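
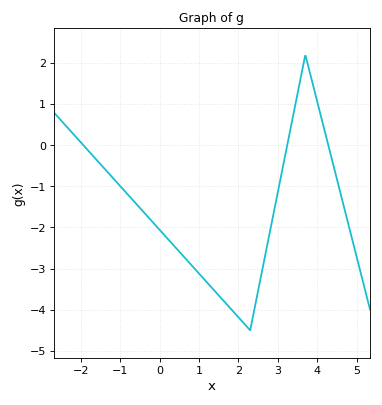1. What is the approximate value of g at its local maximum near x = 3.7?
2.2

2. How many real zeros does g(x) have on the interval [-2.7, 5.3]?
3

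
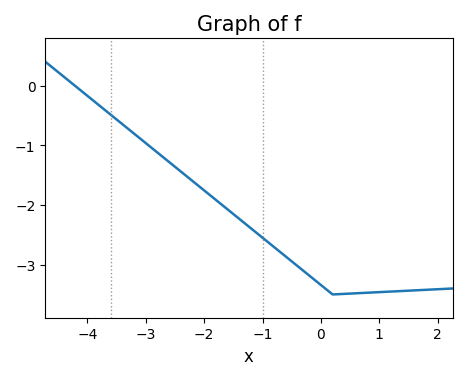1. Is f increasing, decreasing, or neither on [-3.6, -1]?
decreasing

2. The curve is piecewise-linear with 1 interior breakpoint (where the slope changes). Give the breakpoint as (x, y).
(0.2, -3.5)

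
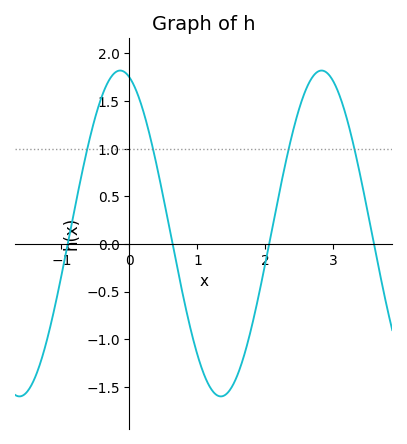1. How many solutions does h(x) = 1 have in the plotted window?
4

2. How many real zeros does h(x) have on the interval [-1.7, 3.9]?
4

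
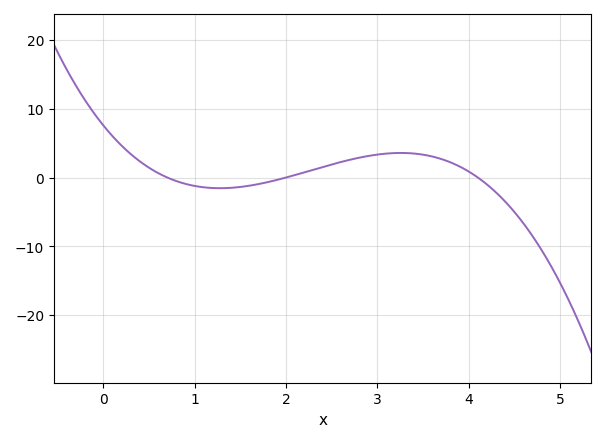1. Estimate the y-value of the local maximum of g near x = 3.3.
3.58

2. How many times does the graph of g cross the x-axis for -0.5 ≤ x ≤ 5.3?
3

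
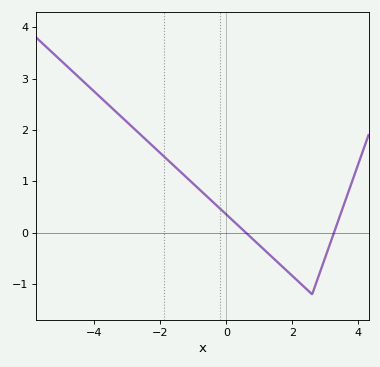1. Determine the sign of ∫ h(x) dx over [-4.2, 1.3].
positive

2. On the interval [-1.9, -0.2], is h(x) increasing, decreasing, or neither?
decreasing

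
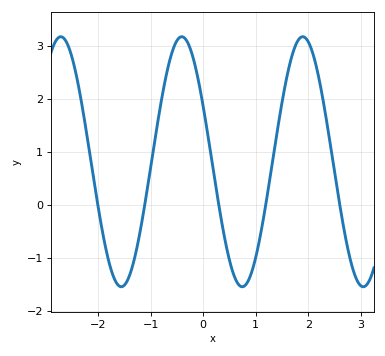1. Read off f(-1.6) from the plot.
-1.53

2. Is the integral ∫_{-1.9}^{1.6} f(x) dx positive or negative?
positive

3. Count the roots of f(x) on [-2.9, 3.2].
5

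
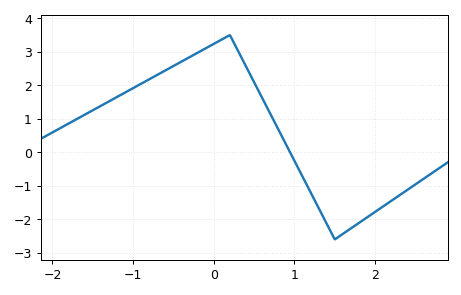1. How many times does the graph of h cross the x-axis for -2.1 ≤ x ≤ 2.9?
1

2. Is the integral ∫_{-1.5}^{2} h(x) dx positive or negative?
positive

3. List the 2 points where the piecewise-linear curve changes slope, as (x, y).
(0.2, 3.5); (1.5, -2.6)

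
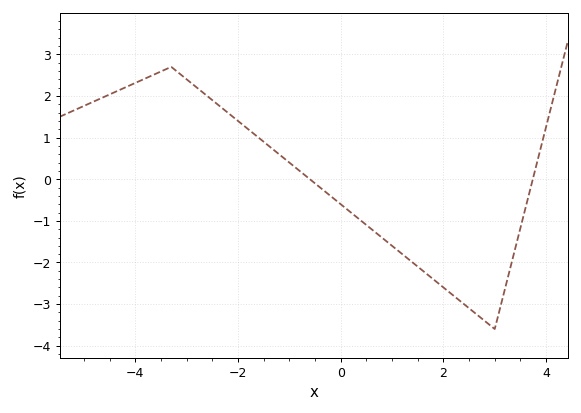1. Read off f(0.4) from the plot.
-1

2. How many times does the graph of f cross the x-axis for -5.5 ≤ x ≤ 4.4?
2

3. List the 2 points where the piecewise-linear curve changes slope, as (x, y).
(-3.3, 2.7); (3, -3.6)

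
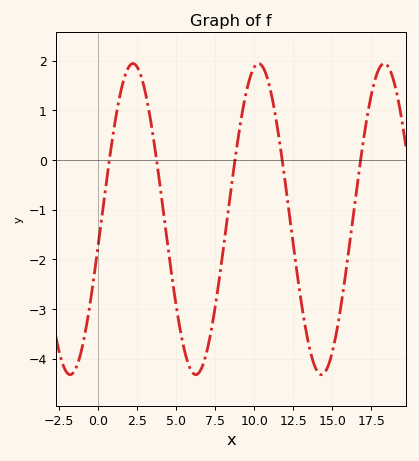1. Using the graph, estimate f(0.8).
0.2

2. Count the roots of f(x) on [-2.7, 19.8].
5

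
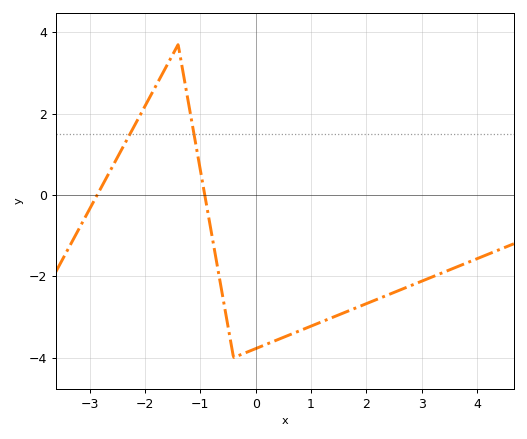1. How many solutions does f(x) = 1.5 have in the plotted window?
2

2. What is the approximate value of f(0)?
-3.8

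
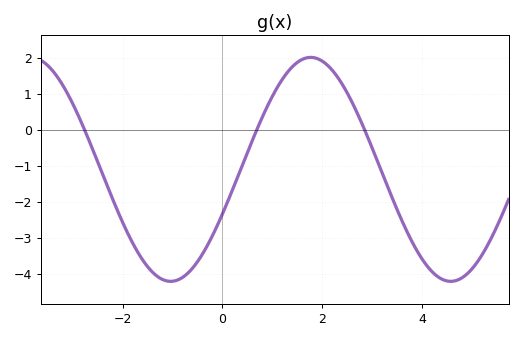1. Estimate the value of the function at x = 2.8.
0.2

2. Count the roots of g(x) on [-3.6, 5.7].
3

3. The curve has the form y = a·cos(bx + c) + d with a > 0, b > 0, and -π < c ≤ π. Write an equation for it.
y = 3.12cos(1.1x - 2) - 1.09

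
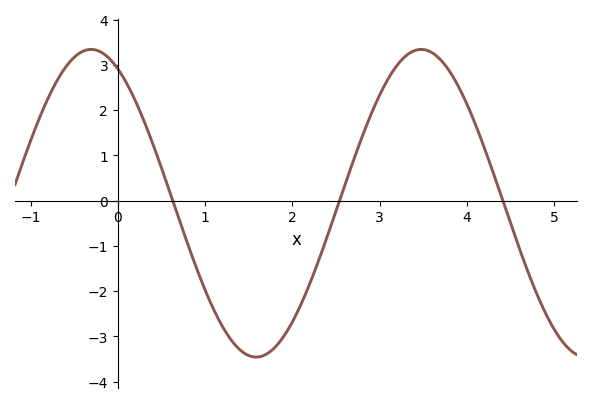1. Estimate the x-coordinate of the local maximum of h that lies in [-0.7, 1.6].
-0.3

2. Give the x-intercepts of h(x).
0.6, 2.5, 4.4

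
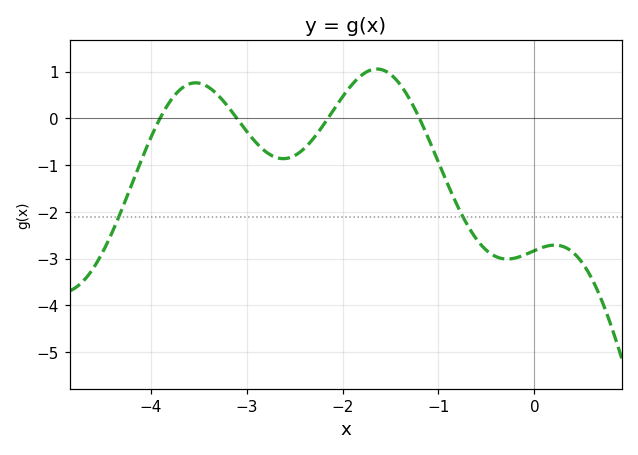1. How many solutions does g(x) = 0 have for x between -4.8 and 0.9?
4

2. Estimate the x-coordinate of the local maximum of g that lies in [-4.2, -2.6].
-3.5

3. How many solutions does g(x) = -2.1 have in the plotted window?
2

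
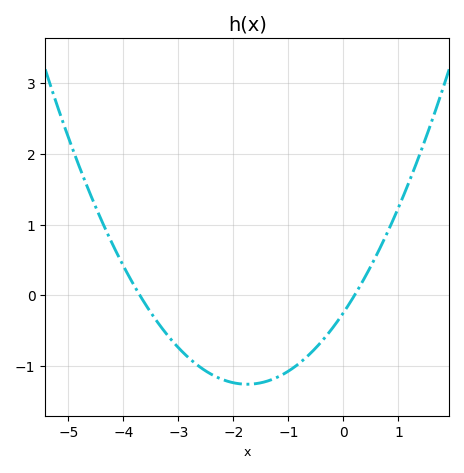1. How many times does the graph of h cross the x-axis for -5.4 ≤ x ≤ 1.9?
2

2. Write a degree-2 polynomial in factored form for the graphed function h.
y = 0.33(x + 3.7)(x - 0.2)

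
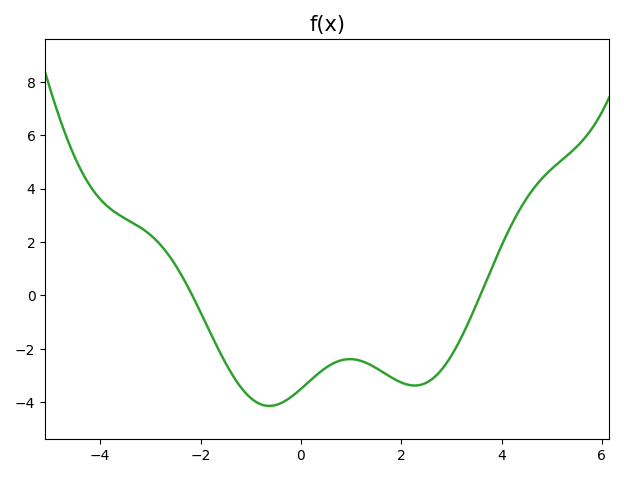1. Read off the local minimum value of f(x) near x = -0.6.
-4.2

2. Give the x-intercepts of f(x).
-2.2, 3.6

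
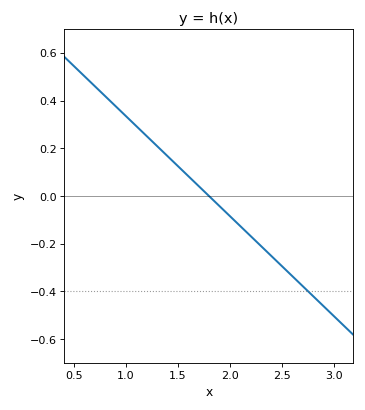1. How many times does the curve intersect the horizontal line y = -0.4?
1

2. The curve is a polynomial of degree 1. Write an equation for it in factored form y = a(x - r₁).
y = -0.42(x - 1.8)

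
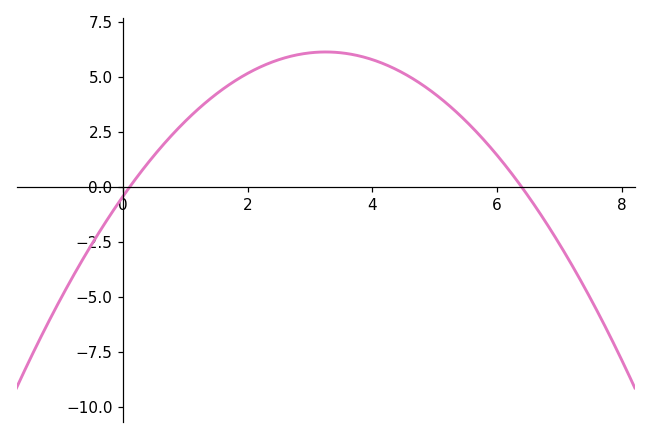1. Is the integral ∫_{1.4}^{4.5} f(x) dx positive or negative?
positive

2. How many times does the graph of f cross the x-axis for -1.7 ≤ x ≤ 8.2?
2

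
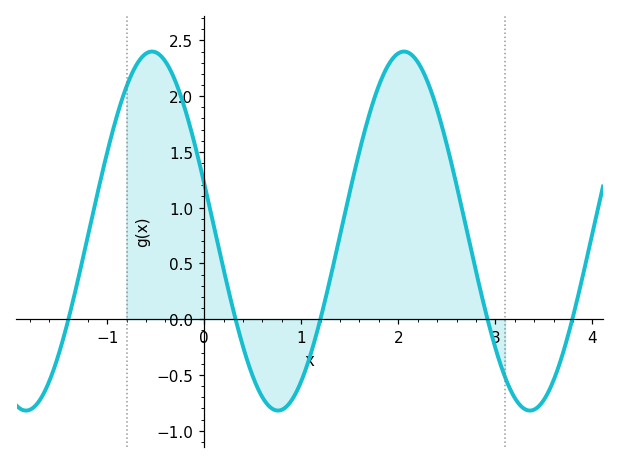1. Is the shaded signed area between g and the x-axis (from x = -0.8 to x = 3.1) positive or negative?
positive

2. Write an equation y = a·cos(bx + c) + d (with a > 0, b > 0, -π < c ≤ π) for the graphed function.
y = 1.61cos(2.42x + 1.3) + 0.79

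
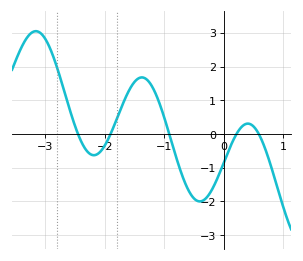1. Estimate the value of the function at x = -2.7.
1.39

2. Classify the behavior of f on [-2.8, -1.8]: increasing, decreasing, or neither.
neither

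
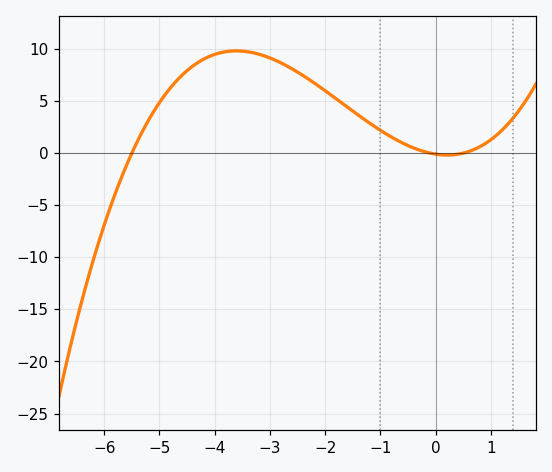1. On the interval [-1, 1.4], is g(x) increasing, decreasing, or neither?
neither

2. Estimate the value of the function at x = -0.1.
0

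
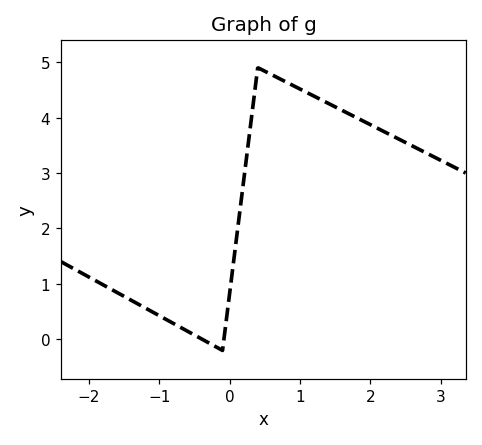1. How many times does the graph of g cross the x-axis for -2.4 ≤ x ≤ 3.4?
2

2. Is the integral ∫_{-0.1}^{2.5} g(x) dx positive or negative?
positive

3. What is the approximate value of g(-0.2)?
-0.13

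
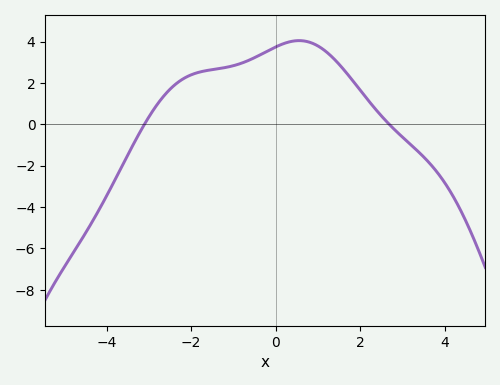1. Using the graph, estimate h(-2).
2.4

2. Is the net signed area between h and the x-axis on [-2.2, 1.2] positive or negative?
positive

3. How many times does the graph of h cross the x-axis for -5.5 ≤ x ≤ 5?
2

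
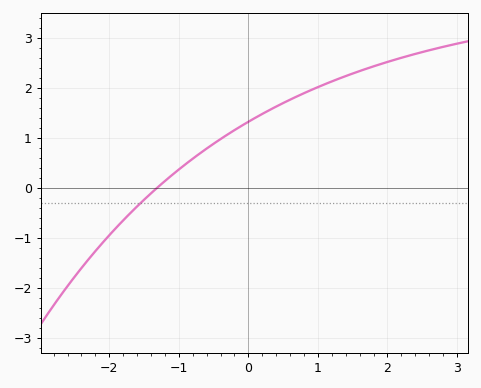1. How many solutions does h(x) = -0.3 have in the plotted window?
1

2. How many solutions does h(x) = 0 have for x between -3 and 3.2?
1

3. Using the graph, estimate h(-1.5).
-0.239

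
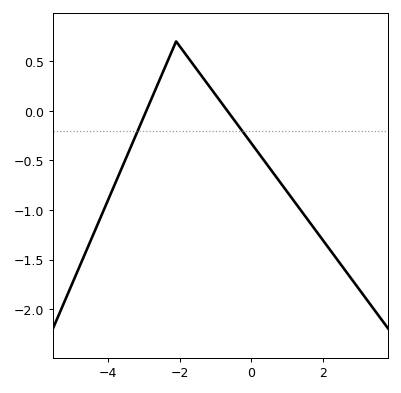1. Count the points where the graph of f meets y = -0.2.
2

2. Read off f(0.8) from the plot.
-0.721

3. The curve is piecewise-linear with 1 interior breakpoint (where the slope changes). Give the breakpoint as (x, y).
(-2.1, 0.7)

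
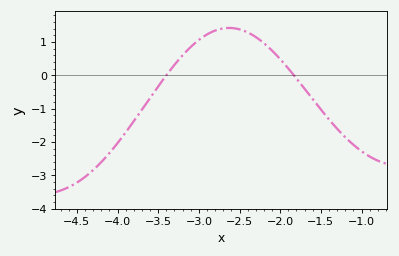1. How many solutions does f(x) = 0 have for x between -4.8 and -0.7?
2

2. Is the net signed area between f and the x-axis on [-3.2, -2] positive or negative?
positive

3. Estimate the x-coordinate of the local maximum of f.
-2.63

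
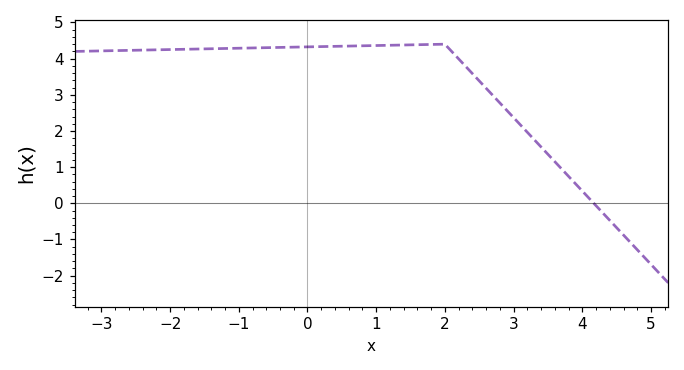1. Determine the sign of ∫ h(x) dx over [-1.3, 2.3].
positive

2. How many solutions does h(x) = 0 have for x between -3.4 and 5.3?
1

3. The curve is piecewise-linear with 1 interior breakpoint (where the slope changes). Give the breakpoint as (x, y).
(2, 4.4)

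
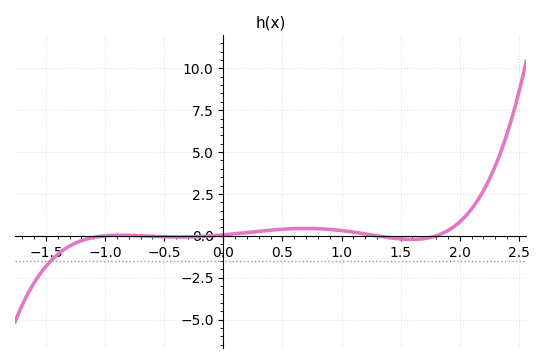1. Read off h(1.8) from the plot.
0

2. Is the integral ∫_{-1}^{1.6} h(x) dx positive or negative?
positive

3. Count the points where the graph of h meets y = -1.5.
1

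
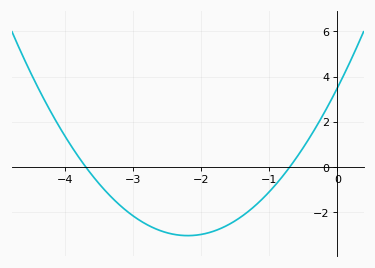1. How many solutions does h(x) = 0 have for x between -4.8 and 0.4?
2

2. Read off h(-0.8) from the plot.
-0.4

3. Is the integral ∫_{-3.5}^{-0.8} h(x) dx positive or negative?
negative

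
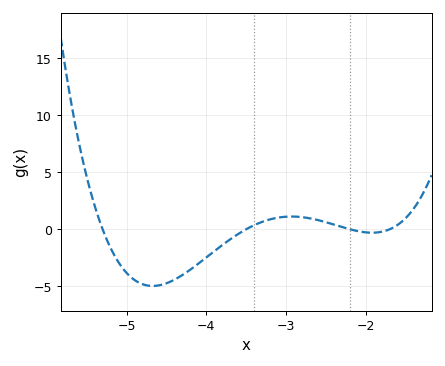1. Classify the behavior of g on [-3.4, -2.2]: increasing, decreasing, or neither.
neither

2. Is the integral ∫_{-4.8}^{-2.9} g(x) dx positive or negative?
negative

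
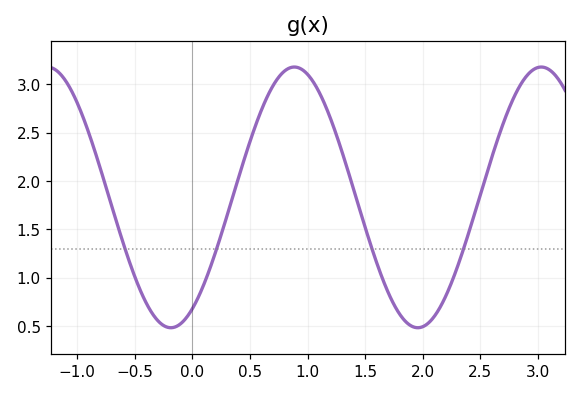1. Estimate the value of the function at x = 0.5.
2.4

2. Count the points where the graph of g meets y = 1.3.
4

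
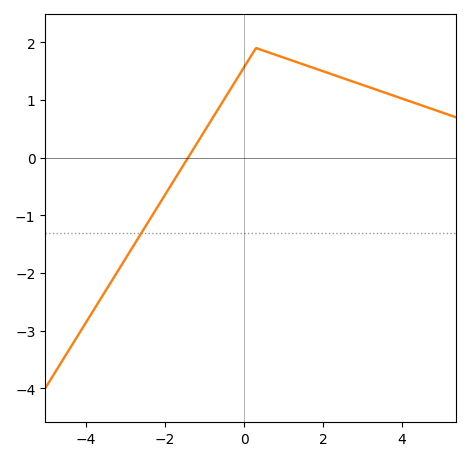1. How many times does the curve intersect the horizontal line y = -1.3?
1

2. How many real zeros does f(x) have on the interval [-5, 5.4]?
1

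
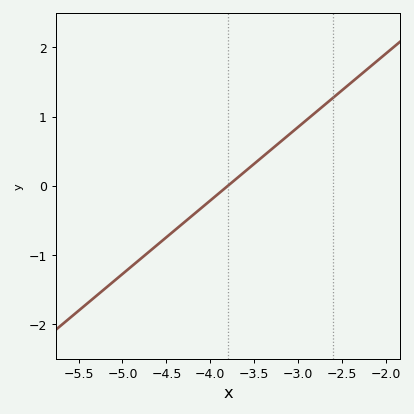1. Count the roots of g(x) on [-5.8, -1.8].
1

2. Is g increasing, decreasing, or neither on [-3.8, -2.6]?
increasing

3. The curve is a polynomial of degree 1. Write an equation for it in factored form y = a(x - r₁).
y = 1.06(x + 3.8)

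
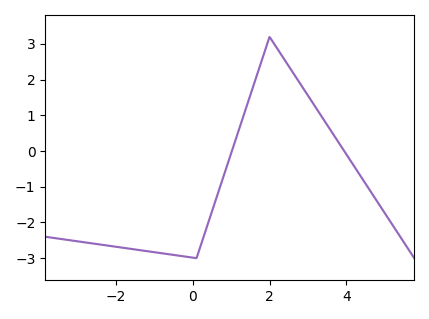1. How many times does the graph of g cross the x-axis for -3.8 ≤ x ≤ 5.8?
2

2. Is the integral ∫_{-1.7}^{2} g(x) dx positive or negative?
negative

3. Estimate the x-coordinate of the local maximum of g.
2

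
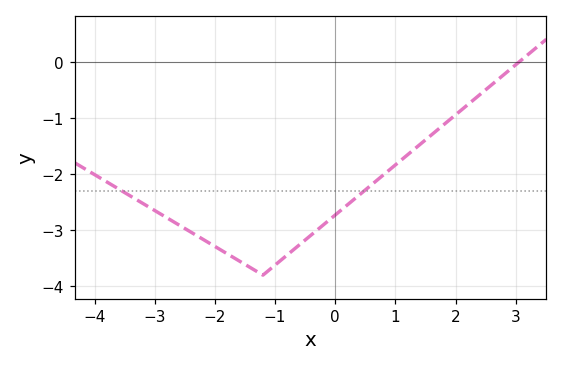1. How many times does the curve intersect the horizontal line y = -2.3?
2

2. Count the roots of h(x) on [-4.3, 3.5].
1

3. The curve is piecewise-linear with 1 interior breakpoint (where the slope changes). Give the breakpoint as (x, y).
(-1.2, -3.8)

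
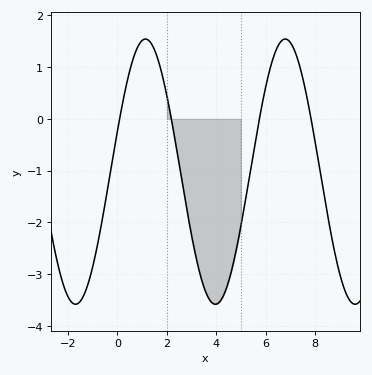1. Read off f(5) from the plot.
-2.07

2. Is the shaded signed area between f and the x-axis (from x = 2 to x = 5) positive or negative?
negative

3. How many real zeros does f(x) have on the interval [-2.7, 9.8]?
4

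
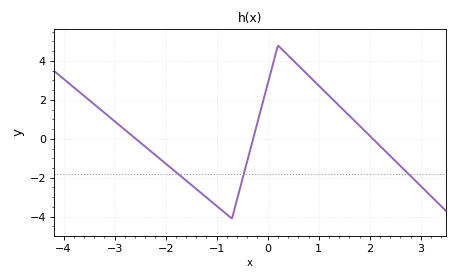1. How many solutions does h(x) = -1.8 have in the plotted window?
3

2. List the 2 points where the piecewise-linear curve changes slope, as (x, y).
(-0.7, -4.1); (0.2, 4.8)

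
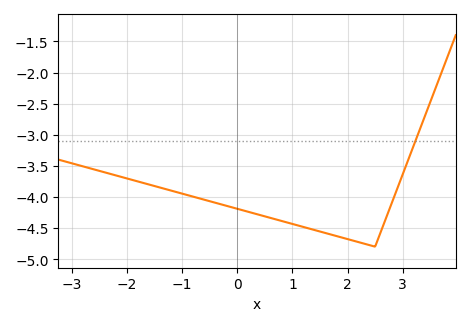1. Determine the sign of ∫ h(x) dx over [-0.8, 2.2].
negative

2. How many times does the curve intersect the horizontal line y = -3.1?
1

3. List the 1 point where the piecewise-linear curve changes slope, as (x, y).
(2.5, -4.8)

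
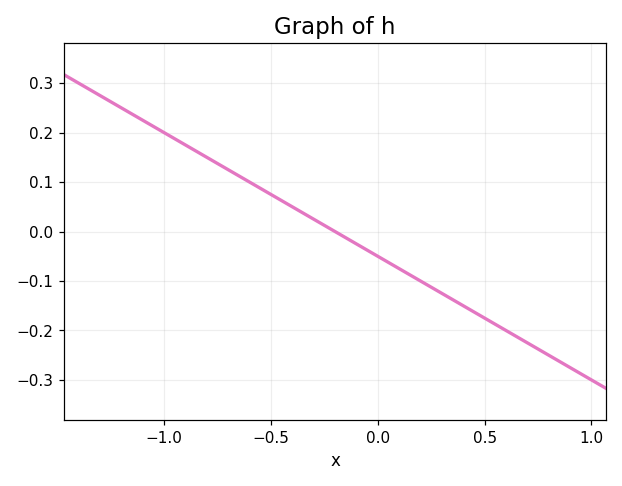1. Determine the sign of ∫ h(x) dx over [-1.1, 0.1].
positive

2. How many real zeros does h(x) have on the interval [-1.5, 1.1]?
1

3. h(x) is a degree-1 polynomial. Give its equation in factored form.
y = -0.25(x + 0.2)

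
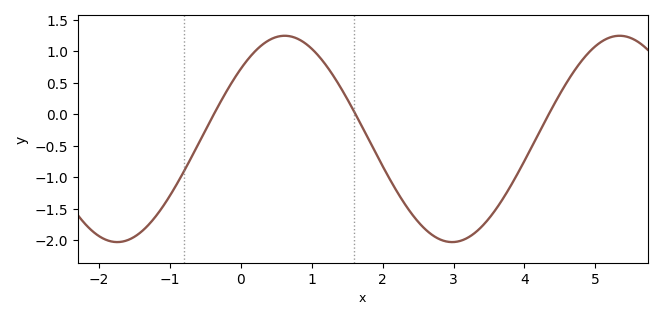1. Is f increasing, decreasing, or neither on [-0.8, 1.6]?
neither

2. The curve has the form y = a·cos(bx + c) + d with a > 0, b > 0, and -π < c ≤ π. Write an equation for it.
y = 1.64cos(1.33x - 0.822) - 0.39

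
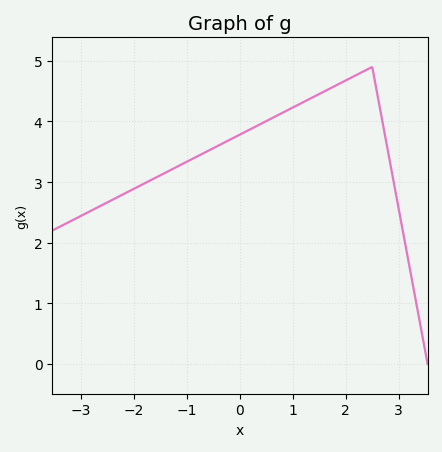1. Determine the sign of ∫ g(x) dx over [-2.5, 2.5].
positive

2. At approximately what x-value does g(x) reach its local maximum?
2.5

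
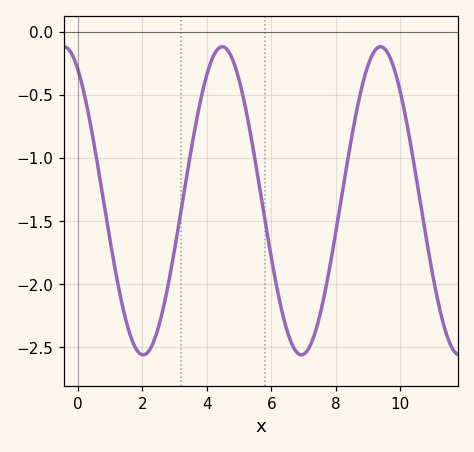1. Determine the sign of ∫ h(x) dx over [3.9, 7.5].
negative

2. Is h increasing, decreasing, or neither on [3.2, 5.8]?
neither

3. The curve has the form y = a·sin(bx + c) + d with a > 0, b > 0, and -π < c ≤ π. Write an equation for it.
y = 1.22sin(1.28x + 2.12) - 1.34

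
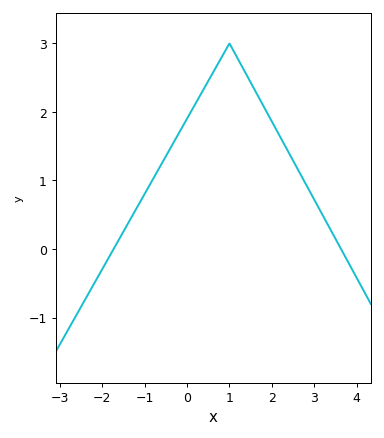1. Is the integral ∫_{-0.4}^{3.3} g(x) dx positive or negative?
positive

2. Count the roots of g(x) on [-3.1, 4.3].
2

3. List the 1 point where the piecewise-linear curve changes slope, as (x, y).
(1, 3)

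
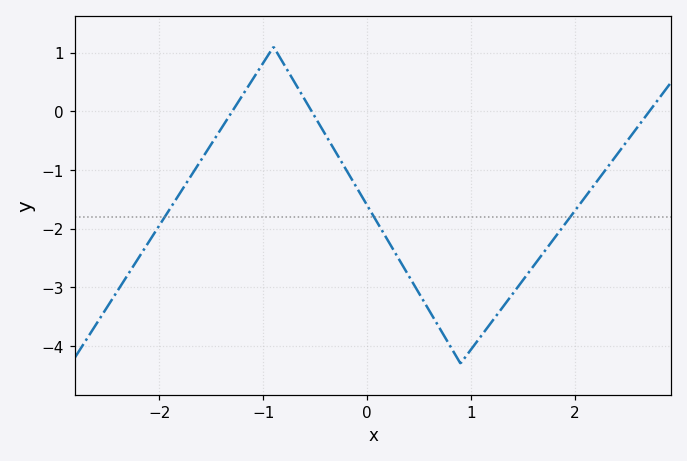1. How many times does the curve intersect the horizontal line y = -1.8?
3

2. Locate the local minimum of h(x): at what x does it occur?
0.9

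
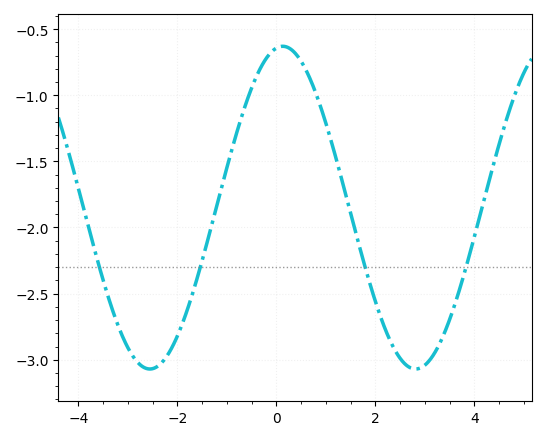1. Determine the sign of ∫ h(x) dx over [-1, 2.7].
negative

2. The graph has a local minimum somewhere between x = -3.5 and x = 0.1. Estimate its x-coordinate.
-2.56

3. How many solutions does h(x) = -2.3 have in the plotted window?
4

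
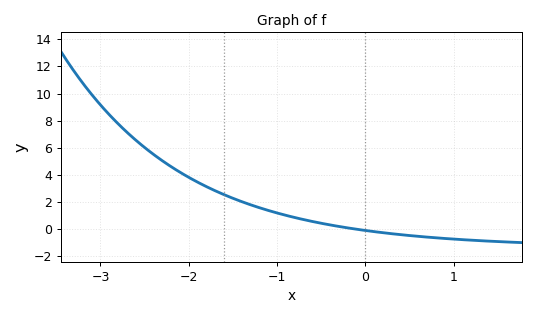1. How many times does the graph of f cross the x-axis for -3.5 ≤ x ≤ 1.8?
1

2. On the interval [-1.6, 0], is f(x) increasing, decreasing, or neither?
decreasing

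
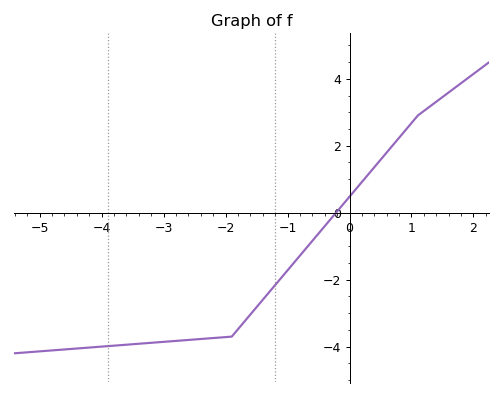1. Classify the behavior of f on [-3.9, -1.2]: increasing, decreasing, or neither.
increasing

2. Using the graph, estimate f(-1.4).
-2.6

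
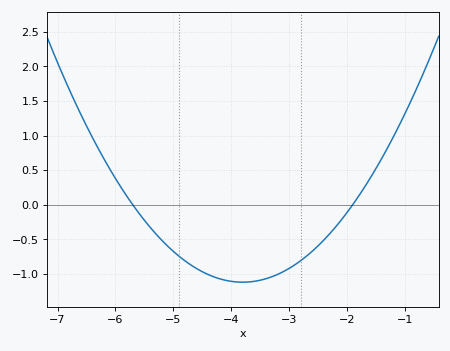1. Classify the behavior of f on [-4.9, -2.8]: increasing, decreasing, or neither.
neither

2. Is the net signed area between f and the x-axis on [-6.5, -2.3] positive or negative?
negative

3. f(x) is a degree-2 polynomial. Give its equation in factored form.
y = 0.31(x + 5.7)(x + 1.9)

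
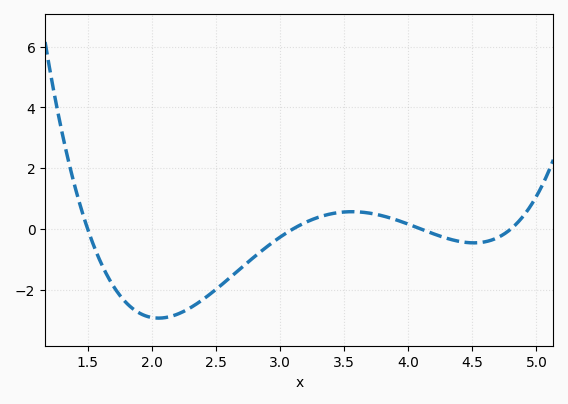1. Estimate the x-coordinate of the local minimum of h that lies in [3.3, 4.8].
4.5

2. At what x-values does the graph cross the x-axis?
1.5, 3.1, 4.1, 4.8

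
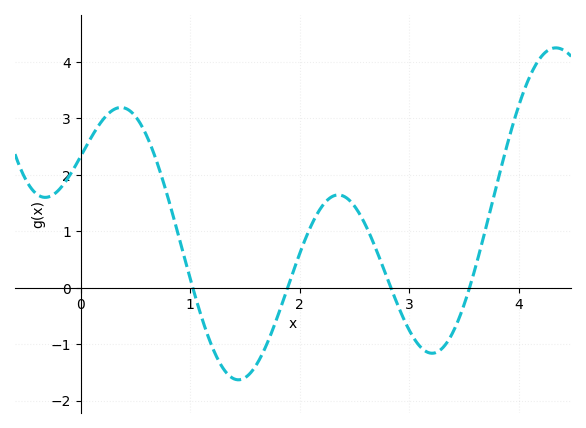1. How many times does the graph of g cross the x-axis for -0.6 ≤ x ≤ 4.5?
4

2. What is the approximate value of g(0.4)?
3.2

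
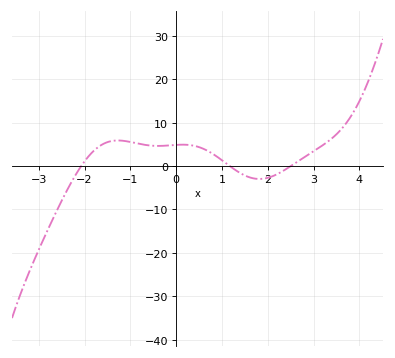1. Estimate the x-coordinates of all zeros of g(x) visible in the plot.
-2.07, 1.17, 2.51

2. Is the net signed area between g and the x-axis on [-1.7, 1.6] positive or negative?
positive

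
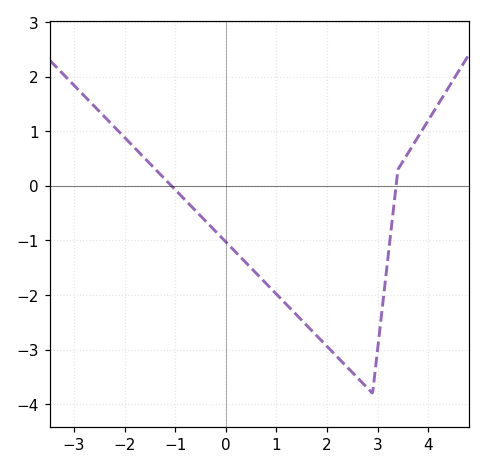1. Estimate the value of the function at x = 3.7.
0.75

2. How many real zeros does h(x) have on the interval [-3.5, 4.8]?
2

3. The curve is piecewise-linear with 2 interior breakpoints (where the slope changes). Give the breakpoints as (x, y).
(2.9, -3.8); (3.4, 0.3)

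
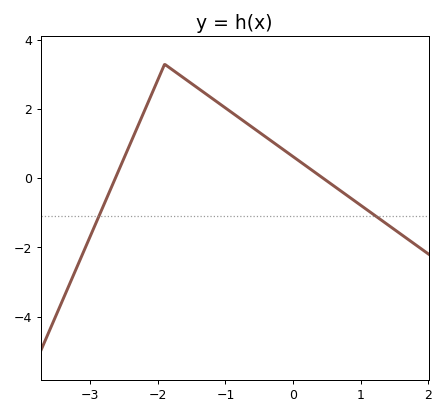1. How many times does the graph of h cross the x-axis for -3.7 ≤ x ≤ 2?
2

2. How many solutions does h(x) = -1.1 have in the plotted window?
2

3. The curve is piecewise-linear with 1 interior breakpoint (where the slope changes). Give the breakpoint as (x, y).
(-1.9, 3.3)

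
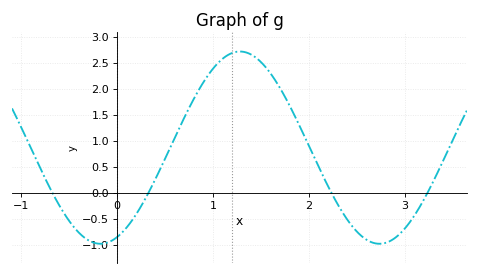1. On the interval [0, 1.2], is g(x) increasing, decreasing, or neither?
increasing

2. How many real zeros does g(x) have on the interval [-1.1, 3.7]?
4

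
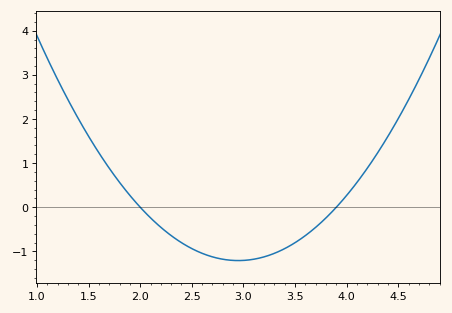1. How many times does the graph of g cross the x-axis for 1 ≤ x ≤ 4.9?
2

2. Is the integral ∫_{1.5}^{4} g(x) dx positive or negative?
negative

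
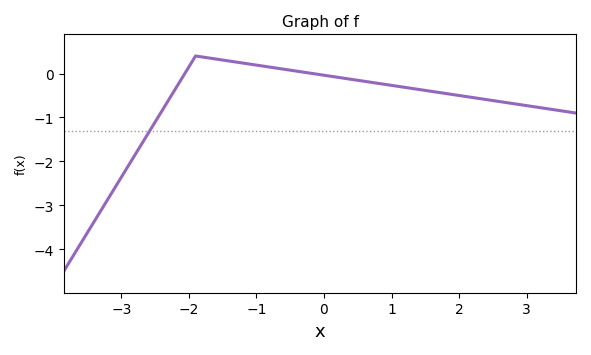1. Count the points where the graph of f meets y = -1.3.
1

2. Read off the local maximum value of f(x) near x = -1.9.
0.399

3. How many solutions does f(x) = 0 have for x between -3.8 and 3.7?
2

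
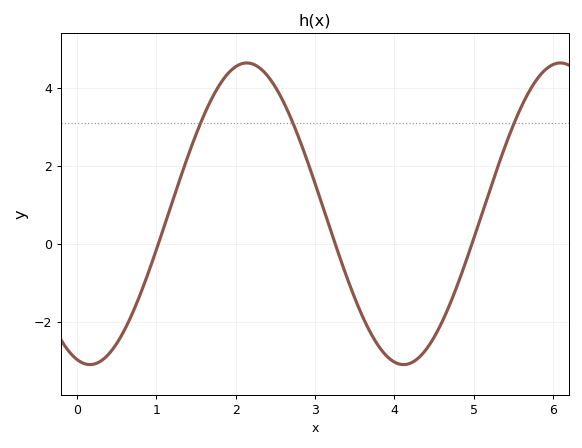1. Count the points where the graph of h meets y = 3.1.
3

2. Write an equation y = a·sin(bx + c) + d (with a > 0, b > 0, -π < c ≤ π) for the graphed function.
y = 3.87sin(1.6x - 1.8) + 0.78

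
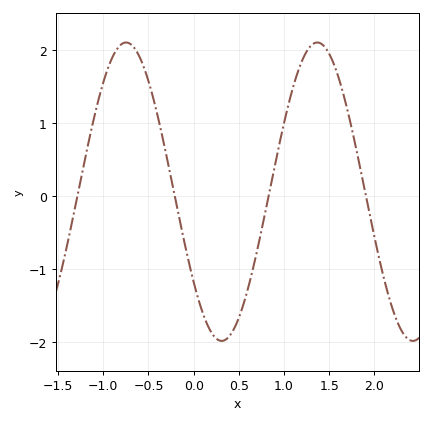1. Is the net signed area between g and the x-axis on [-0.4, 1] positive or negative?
negative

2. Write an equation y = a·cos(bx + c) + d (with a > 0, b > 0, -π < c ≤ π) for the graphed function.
y = 2.04cos(2.97x + 2.22) + 0.06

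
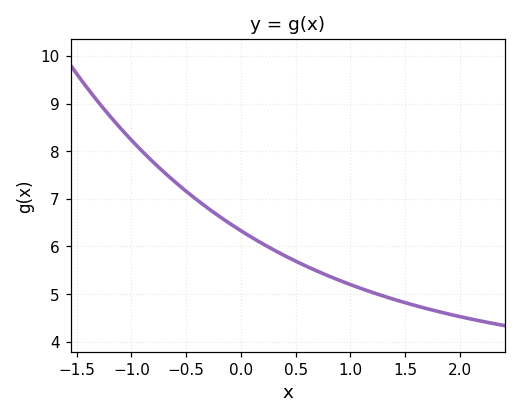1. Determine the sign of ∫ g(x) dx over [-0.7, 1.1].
positive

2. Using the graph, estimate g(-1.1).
8.48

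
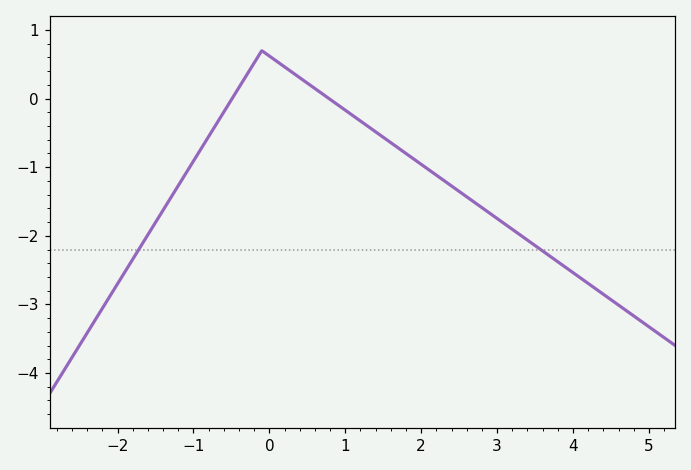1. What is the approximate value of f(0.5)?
0.2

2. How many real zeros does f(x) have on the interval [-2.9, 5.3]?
2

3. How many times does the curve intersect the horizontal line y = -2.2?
2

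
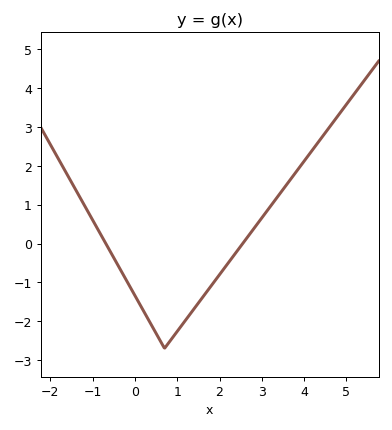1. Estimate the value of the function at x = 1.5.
-1.5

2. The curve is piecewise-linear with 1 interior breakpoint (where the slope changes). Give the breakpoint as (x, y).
(0.7, -2.7)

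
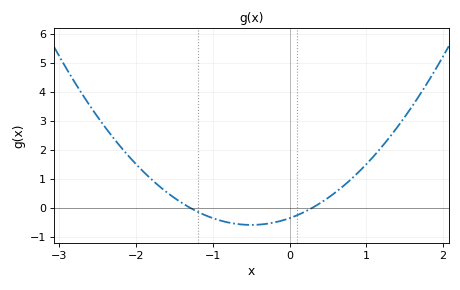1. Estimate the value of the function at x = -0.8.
-0.511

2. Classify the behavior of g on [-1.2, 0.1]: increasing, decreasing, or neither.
neither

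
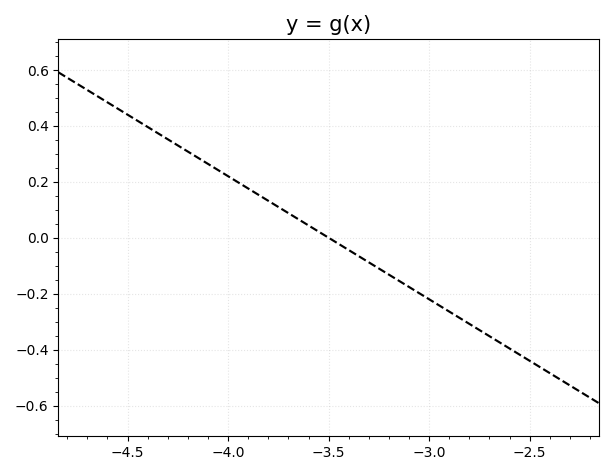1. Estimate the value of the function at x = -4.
0.22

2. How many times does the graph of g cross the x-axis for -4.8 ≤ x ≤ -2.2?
1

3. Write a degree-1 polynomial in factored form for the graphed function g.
y = -0.44(x + 3.5)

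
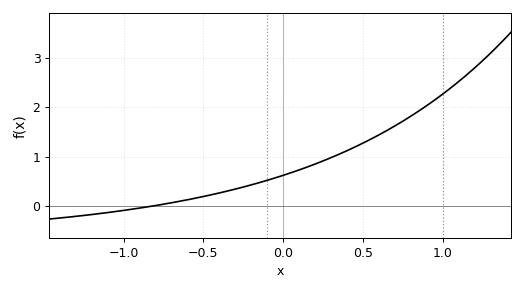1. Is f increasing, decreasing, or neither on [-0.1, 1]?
increasing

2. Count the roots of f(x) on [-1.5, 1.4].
1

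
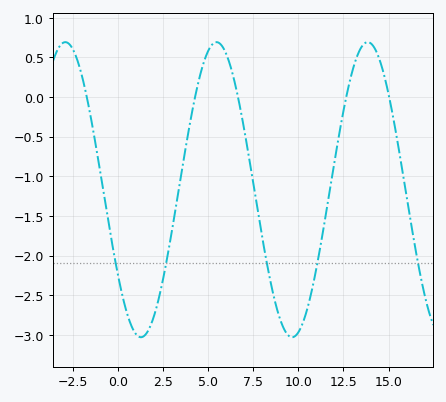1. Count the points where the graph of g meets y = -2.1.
5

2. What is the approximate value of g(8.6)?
-2.47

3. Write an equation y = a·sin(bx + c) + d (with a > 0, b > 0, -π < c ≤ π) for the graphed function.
y = 1.86sin(0.75x - 2.53) - 1.17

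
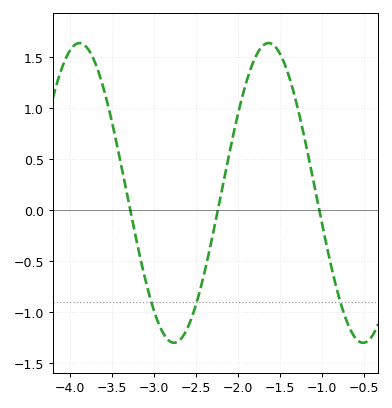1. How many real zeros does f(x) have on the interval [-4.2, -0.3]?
3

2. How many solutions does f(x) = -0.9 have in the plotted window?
3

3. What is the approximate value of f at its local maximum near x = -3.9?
1.65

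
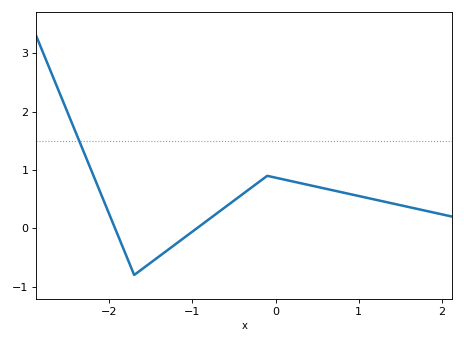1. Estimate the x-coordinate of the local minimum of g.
-1.7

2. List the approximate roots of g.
-1.9, -0.9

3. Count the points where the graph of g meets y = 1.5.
1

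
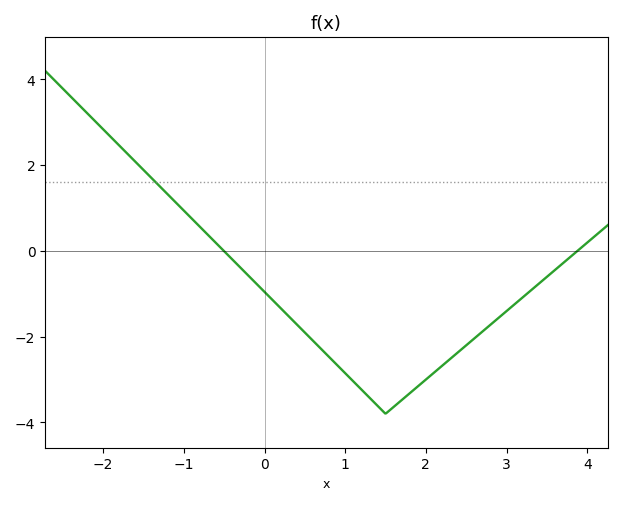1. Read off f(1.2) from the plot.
-3.23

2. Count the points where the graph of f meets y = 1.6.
1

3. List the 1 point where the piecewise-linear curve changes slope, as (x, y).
(1.5, -3.8)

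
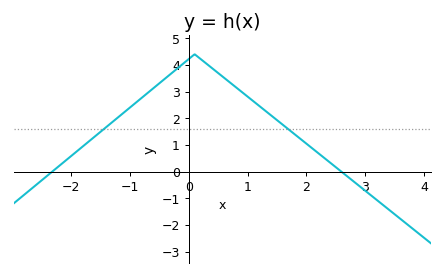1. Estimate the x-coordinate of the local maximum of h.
0.1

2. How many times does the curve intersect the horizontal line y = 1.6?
2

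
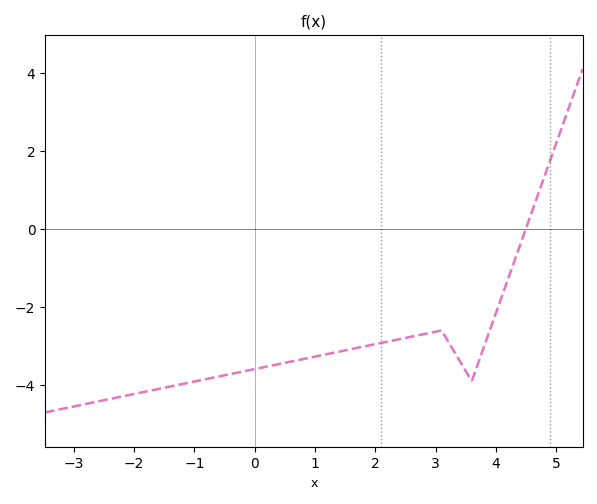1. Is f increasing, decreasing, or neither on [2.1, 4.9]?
neither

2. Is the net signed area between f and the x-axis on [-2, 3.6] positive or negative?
negative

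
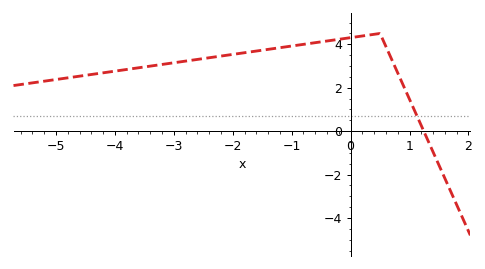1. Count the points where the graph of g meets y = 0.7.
1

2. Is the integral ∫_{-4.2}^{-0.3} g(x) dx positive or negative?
positive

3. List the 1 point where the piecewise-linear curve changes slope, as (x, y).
(0.5, 4.5)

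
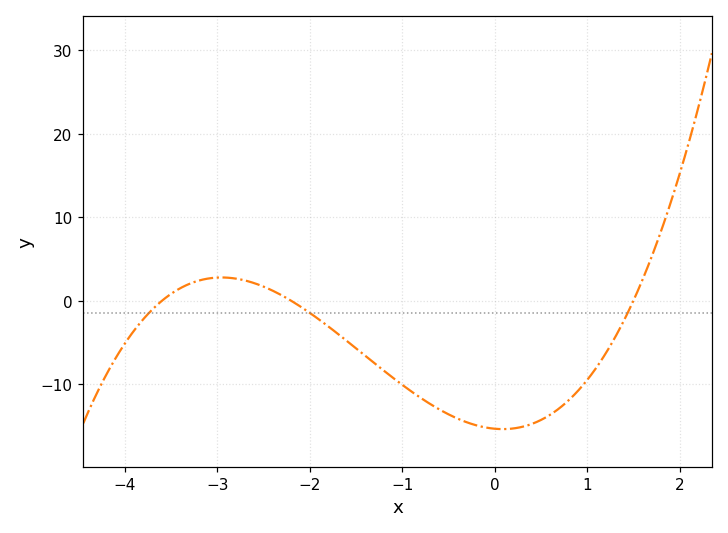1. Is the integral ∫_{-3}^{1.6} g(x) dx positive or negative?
negative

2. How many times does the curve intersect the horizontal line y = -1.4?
3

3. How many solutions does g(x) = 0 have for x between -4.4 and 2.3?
3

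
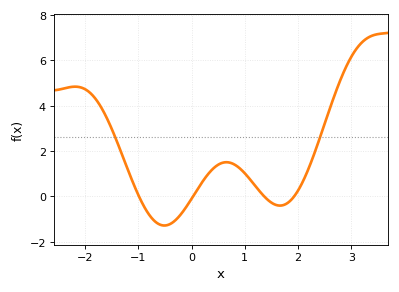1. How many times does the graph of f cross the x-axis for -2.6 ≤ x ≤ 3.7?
4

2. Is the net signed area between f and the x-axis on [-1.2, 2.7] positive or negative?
positive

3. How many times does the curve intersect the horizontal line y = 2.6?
2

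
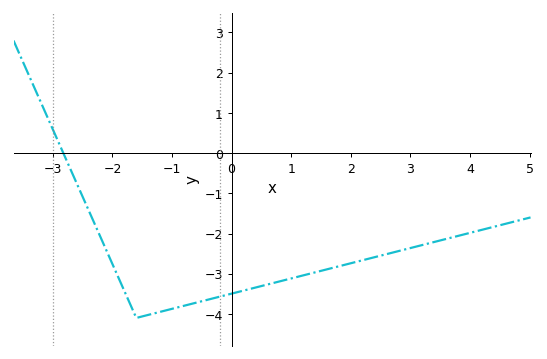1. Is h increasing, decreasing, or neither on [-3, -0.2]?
neither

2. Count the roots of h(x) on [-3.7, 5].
1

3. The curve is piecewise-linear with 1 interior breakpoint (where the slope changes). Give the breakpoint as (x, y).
(-1.6, -4.1)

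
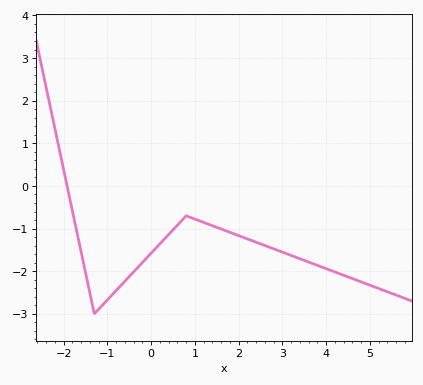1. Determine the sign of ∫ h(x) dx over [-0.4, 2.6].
negative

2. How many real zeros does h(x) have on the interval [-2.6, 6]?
1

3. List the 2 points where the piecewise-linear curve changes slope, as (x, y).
(-1.3, -3); (0.8, -0.7)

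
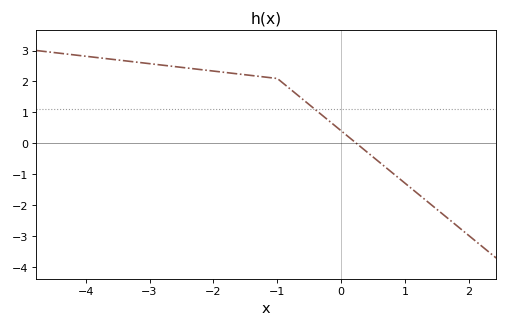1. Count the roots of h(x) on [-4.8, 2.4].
1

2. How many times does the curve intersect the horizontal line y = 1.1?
1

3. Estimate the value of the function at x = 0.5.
-0.4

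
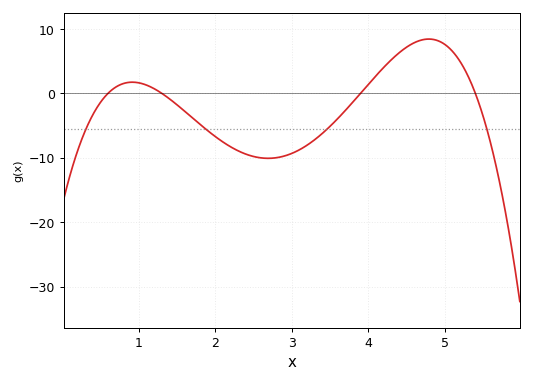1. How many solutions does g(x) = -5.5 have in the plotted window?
4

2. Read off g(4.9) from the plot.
8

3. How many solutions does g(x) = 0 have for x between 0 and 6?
4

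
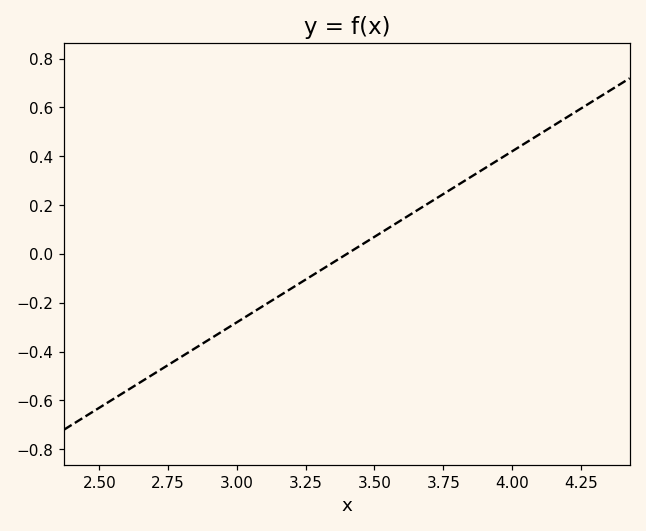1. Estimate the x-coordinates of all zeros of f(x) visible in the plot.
3.4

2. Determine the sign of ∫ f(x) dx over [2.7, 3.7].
negative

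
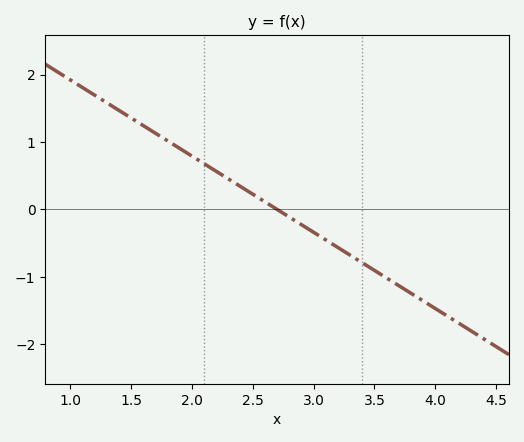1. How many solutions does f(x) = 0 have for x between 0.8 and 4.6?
1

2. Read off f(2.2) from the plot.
0.6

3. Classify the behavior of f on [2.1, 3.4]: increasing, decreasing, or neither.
decreasing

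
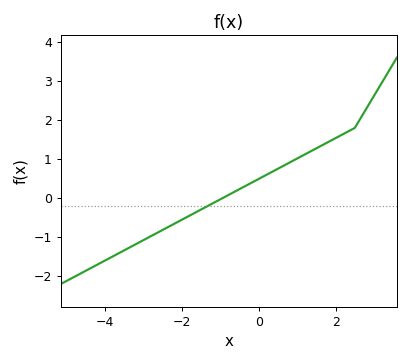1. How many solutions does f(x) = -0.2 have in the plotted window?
1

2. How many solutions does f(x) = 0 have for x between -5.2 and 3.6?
1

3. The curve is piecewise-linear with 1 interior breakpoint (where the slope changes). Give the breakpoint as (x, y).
(2.5, 1.8)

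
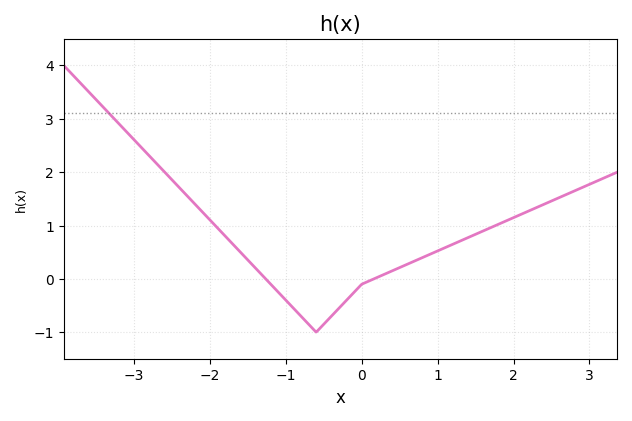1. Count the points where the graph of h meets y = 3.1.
1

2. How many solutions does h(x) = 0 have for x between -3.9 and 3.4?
2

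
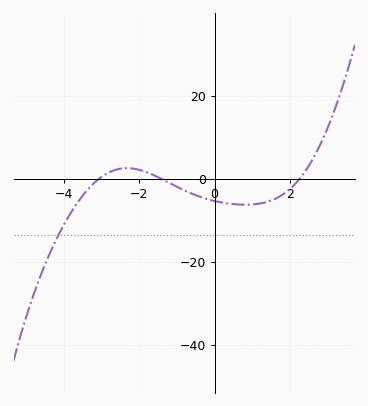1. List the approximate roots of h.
-3.07, -1.41, 2.25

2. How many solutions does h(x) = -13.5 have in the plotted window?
1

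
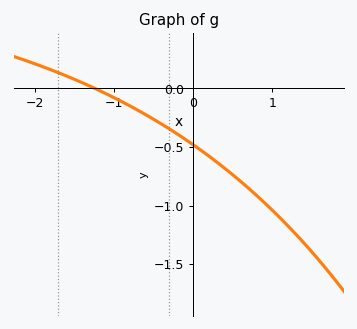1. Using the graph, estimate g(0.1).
-0.55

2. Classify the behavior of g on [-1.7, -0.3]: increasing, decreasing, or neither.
decreasing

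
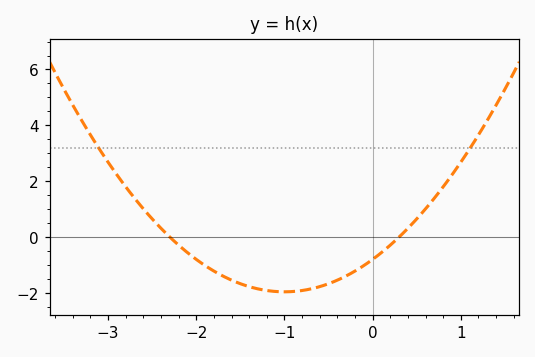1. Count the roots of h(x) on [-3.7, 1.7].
2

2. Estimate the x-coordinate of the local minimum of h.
-1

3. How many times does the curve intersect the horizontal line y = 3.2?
2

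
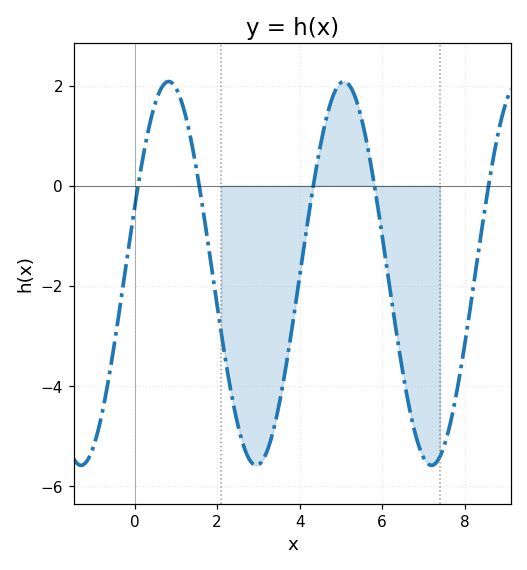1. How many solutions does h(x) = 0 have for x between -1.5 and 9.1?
5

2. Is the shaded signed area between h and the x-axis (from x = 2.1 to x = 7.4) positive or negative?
negative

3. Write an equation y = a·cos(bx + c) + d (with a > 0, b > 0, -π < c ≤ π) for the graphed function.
y = 3.83cos(1.48x - 1.22) - 1.75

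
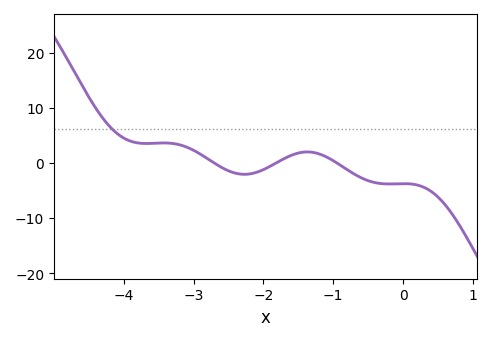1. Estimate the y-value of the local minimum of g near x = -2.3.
-2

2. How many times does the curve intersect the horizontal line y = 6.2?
1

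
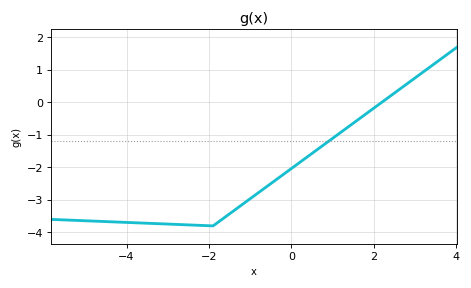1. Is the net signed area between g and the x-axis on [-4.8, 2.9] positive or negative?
negative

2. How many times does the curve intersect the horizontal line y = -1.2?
1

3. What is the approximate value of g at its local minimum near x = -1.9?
-3.8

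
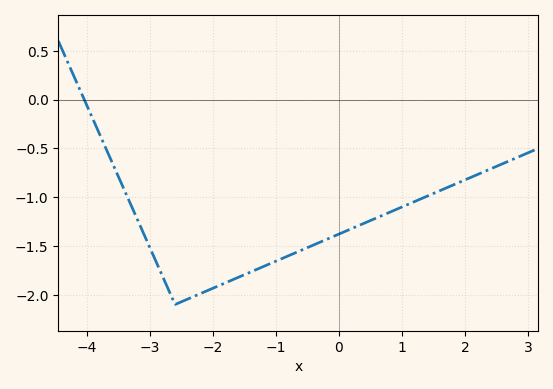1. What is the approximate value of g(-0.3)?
-1.45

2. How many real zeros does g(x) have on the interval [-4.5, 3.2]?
1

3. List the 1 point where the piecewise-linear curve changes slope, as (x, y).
(-2.6, -2.1)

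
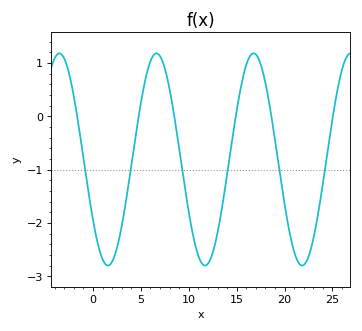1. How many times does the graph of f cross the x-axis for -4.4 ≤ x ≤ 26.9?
6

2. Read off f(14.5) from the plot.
-0.481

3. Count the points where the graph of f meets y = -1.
6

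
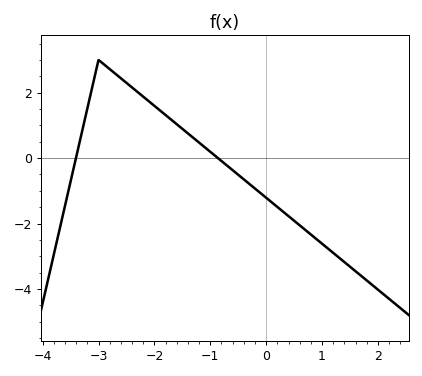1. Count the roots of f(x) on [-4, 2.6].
2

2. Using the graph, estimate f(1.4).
-3.2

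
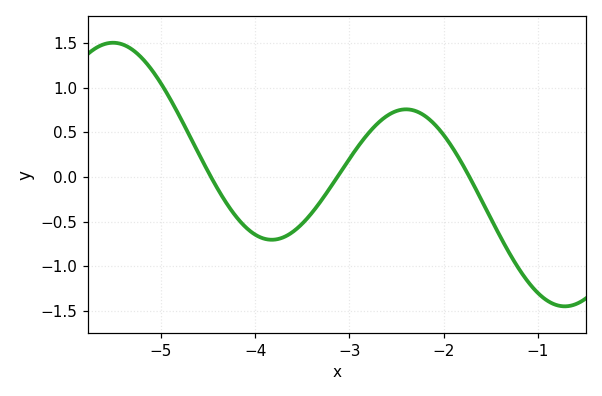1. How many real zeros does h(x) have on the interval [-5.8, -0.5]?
3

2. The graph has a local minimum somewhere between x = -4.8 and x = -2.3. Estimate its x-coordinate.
-3.8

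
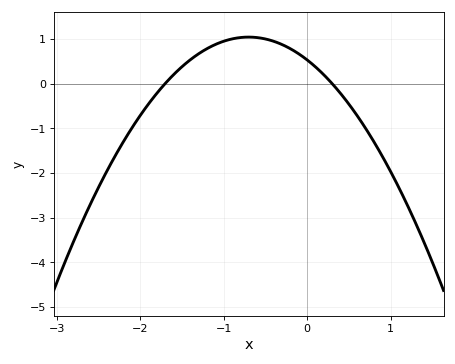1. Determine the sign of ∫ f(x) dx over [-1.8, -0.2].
positive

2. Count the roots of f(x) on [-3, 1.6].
2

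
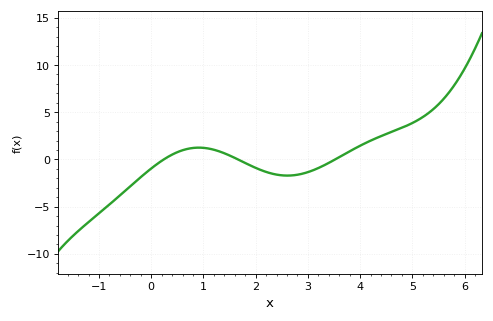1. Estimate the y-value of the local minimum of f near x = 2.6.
-1.71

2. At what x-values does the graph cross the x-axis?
0.24, 1.66, 3.52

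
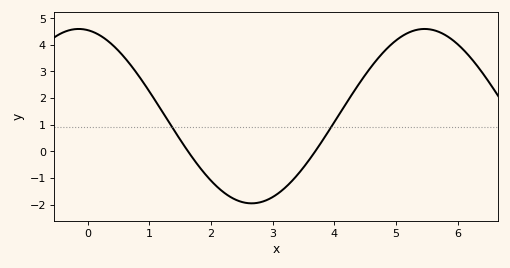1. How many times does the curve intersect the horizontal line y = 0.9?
2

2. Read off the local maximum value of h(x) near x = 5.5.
4.6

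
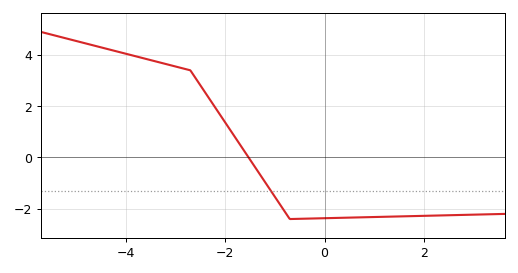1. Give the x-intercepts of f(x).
-1.6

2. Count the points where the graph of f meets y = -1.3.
1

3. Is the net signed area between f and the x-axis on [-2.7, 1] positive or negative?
negative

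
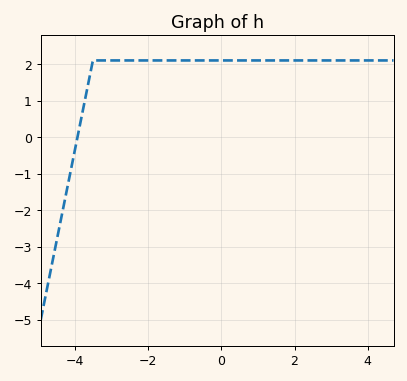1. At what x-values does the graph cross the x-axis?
-3.92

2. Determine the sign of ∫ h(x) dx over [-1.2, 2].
positive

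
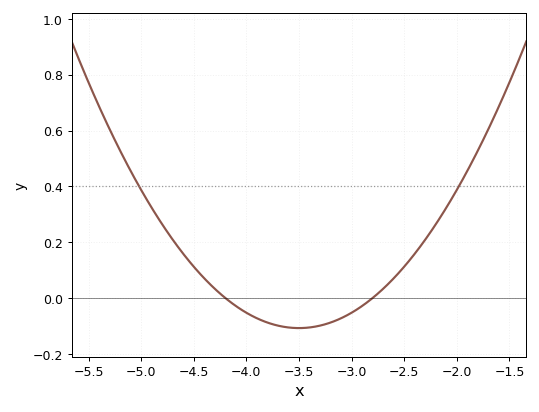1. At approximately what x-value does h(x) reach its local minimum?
-3.5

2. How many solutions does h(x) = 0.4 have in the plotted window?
2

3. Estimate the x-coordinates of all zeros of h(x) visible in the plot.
-4.2, -2.8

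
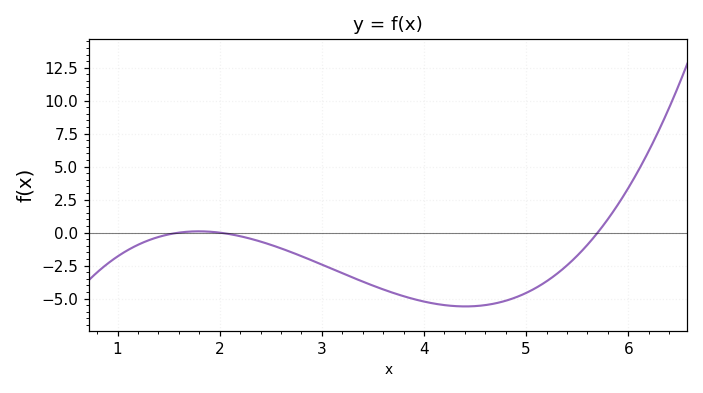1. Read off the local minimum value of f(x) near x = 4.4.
-5.5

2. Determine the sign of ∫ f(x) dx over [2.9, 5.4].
negative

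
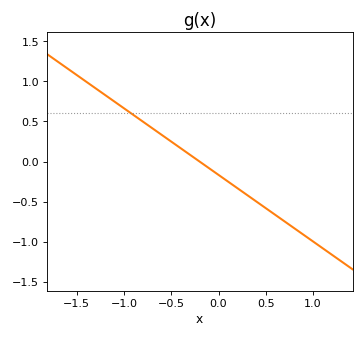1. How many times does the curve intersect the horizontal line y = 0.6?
1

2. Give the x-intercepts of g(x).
-0.2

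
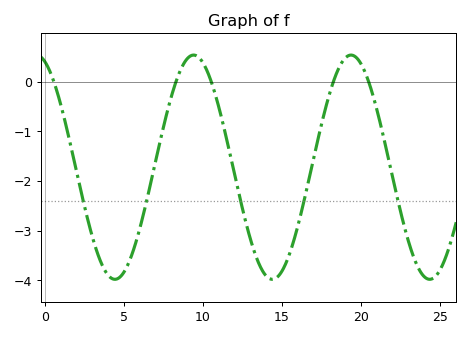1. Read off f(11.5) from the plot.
-1.2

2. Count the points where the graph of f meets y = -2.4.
5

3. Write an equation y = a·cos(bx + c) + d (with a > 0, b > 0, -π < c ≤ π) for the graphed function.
y = 2.26cos(0.63x + 0.36) - 1.72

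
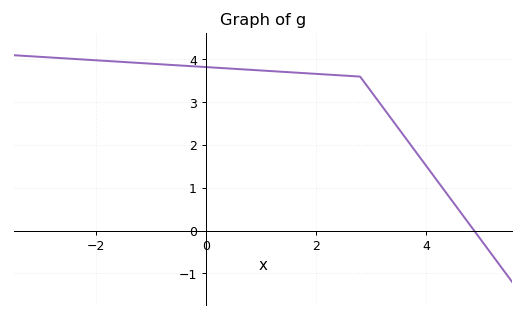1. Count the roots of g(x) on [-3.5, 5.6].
1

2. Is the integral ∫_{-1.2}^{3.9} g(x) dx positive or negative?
positive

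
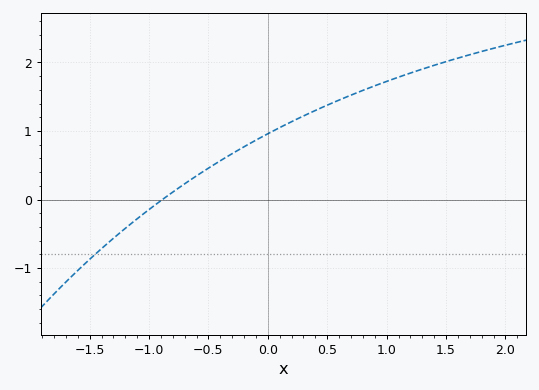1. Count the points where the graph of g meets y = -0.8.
1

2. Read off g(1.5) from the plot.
2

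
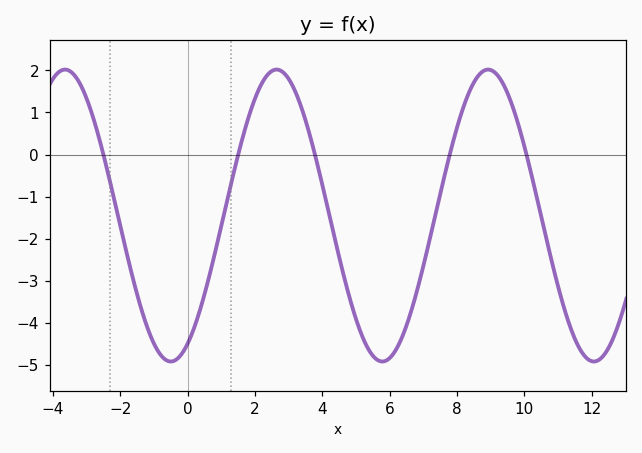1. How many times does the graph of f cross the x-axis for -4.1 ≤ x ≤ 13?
5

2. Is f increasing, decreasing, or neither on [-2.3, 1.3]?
neither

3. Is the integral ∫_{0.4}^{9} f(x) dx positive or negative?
negative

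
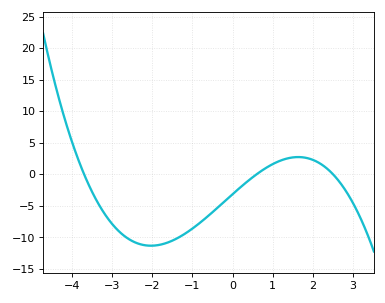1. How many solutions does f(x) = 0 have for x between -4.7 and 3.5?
3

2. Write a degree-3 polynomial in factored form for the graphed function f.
y = -0.57(x + 3.7)(x - 0.6)(x - 2.5)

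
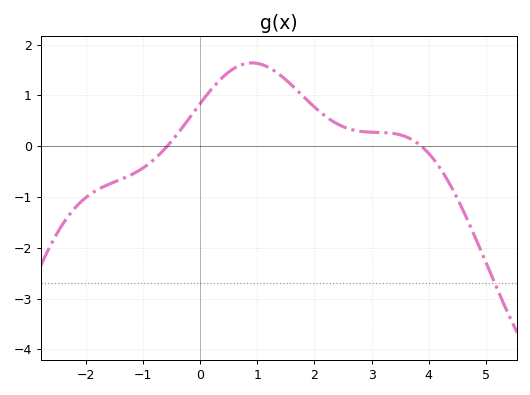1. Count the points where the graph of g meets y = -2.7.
1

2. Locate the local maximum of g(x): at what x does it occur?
1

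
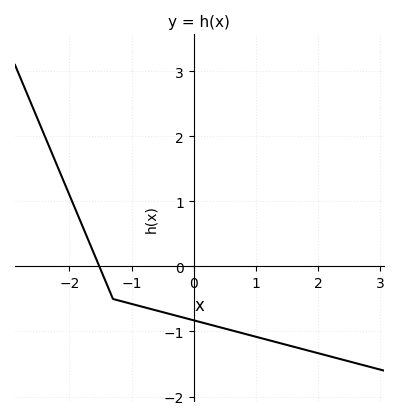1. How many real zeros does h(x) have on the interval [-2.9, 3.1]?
1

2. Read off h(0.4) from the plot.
-0.9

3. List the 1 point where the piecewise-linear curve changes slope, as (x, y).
(-1.3, -0.5)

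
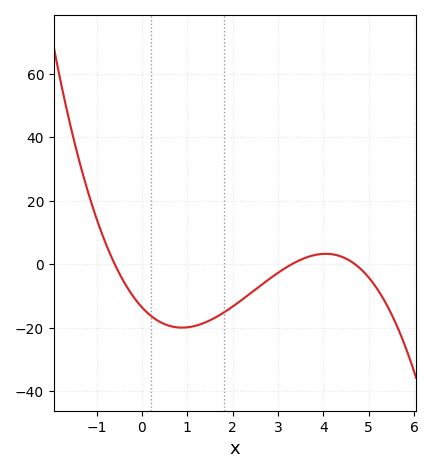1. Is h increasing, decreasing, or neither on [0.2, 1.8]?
neither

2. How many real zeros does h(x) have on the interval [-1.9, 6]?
3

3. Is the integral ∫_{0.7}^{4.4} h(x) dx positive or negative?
negative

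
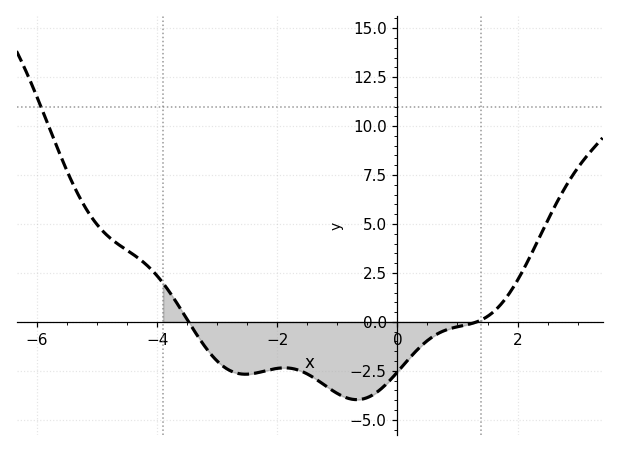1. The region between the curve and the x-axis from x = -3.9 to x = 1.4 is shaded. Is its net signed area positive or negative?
negative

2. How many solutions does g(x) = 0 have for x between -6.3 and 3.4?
2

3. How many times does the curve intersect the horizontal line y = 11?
1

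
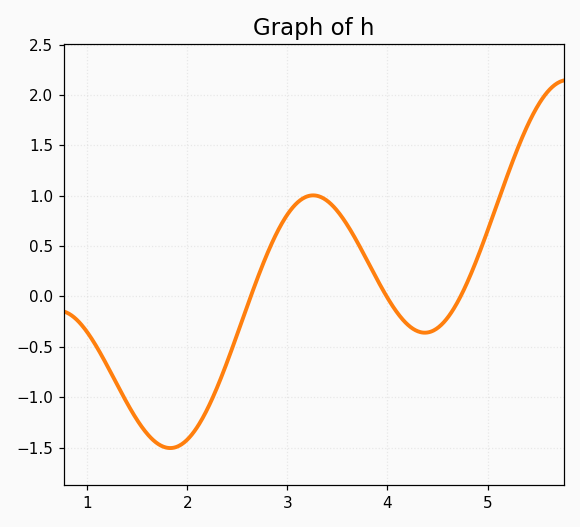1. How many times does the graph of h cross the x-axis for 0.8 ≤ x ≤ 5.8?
3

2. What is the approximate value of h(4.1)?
-0.15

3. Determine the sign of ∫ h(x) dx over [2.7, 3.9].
positive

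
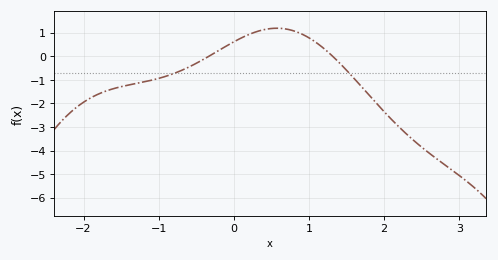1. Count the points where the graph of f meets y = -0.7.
2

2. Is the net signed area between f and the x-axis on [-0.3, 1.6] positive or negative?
positive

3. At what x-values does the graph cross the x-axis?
-0.3, 1.3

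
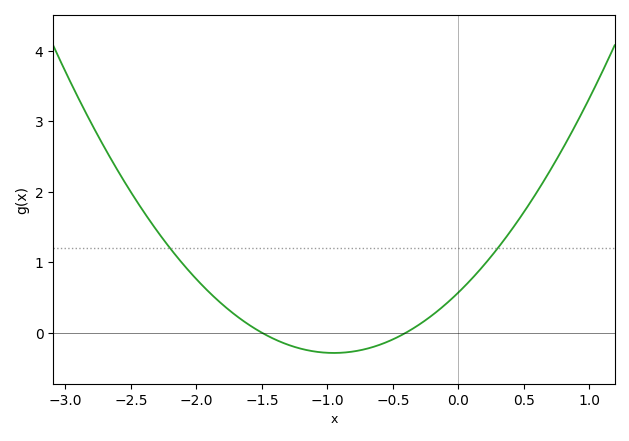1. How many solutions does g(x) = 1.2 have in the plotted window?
2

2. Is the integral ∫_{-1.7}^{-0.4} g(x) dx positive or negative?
negative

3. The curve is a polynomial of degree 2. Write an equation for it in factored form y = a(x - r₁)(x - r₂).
y = 0.95(x + 1.5)(x + 0.4)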